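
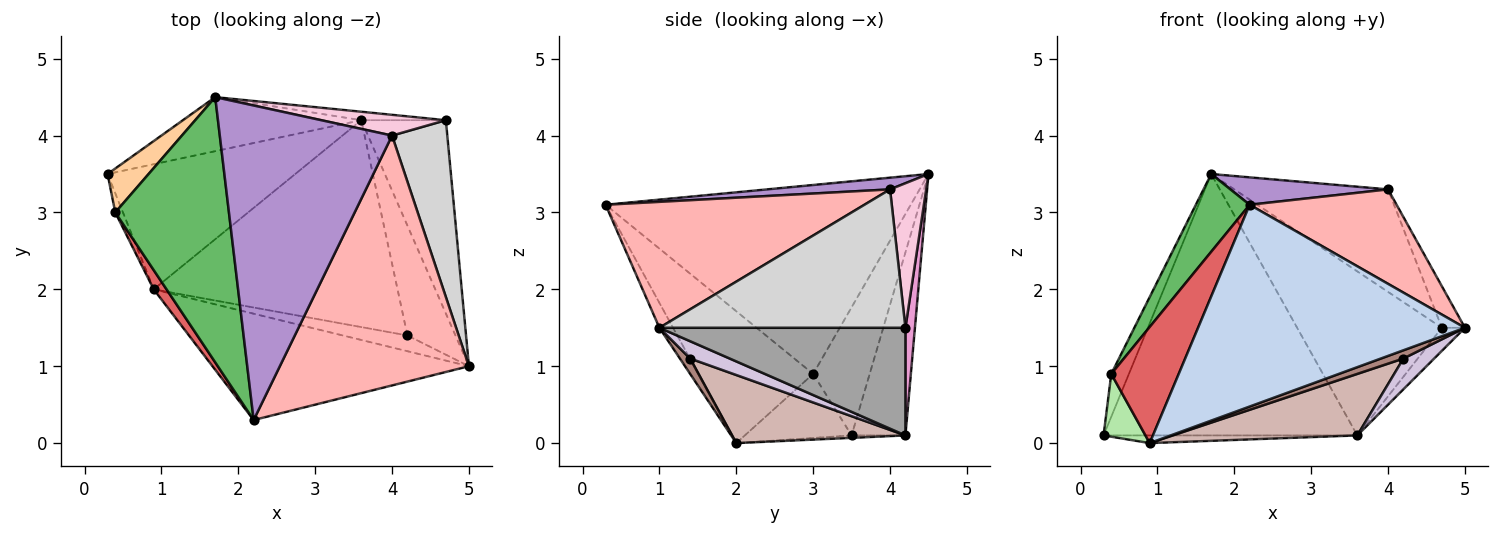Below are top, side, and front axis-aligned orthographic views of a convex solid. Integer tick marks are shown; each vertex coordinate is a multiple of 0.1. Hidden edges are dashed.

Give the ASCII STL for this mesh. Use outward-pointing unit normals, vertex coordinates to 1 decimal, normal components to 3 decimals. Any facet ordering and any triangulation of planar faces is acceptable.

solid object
 facet normal -0.203 0.959 -0.198
  outer loop
   vertex 3.6 4.2 0.1
   vertex 0.3 3.5 0.1
   vertex 1.7 4.5 3.5
  endloop
 endfacet
 facet normal -0.045 -0.884 -0.466
  outer loop
   vertex 0.9 2.0 0.0
   vertex 5.0 1.0 1.5
   vertex 2.2 0.3 3.1
  endloop
 endfacet
 facet normal -0.013 0.061 -0.998
  outer loop
   vertex 0.9 2.0 0.0
   vertex 0.3 3.5 0.1
   vertex 3.6 4.2 0.1
  endloop
 endfacet
 facet normal -0.913 0.285 0.292
  outer loop
   vertex 0.4 3.0 0.9
   vertex 1.7 4.5 3.5
   vertex 0.3 3.5 0.1
  endloop
 endfacet
 facet normal -0.847 -0.149 0.510
  outer loop
   vertex 0.4 3.0 0.9
   vertex 2.2 0.3 3.1
   vertex 1.7 4.5 3.5
  endloop
 endfacet
 facet normal -0.925 -0.363 -0.111
  outer loop
   vertex 0.4 3.0 0.9
   vertex 0.3 3.5 0.1
   vertex 0.9 2.0 0.0
  endloop
 endfacet
 facet normal -0.859 -0.505 0.084
  outer loop
   vertex 0.4 3.0 0.9
   vertex 0.9 2.0 0.0
   vertex 2.2 0.3 3.1
  endloop
 endfacet
 facet normal 0.529 -0.300 0.794
  outer loop
   vertex 4.0 4.0 3.3
   vertex 2.2 0.3 3.1
   vertex 5.0 1.0 1.5
  endloop
 endfacet
 facet normal 0.068 -0.087 0.994
  outer loop
   vertex 4.0 4.0 3.3
   vertex 1.7 4.5 3.5
   vertex 2.2 0.3 3.1
  endloop
 endfacet
 facet normal 0.328 -0.255 -0.910
  outer loop
   vertex 4.2 1.4 1.1
   vertex 3.6 4.2 0.1
   vertex 5.0 1.0 1.5
  endloop
 endfacet
 facet normal 0.206 -0.454 -0.867
  outer loop
   vertex 4.2 1.4 1.1
   vertex 5.0 1.0 1.5
   vertex 0.9 2.0 0.0
  endloop
 endfacet
 facet normal 0.259 -0.275 -0.926
  outer loop
   vertex 4.2 1.4 1.1
   vertex 0.9 2.0 0.0
   vertex 3.6 4.2 0.1
  endloop
 endfacet
 facet normal 0.065 0.997 -0.051
  outer loop
   vertex 4.7 4.2 1.5
   vertex 3.6 4.2 0.1
   vertex 1.7 4.5 3.5
  endloop
 endfacet
 facet normal 0.224 0.955 0.193
  outer loop
   vertex 4.7 4.2 1.5
   vertex 1.7 4.5 3.5
   vertex 4.0 4.0 3.3
  endloop
 endfacet
 facet normal 0.784 0.074 -0.616
  outer loop
   vertex 4.7 4.2 1.5
   vertex 5.0 1.0 1.5
   vertex 3.6 4.2 0.1
  endloop
 endfacet
 facet normal 0.925 0.087 0.369
  outer loop
   vertex 4.7 4.2 1.5
   vertex 4.0 4.0 3.3
   vertex 5.0 1.0 1.5
  endloop
 endfacet
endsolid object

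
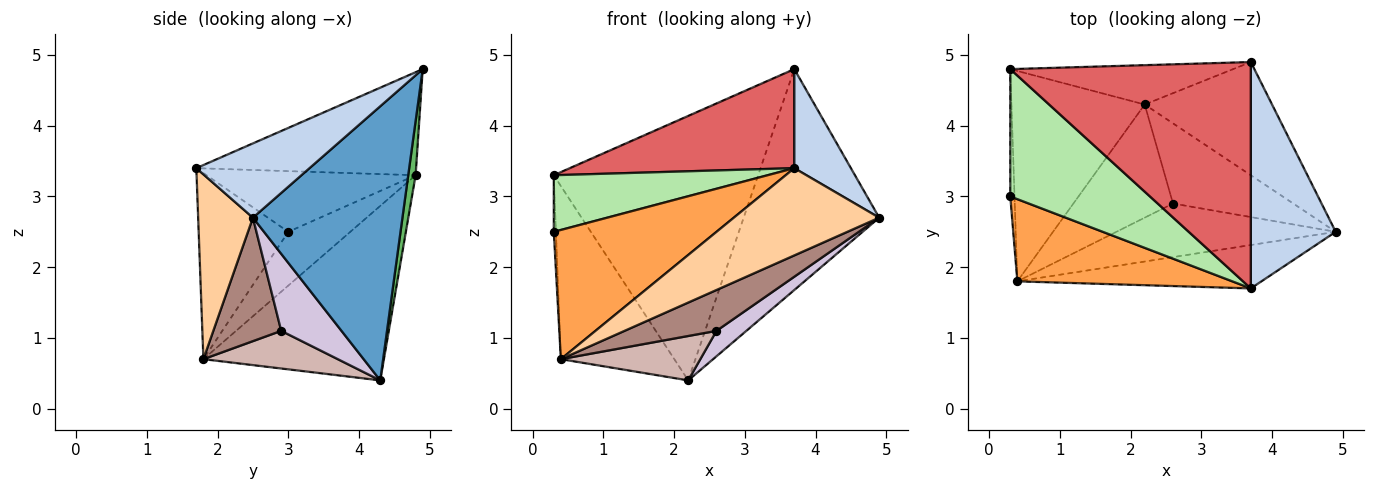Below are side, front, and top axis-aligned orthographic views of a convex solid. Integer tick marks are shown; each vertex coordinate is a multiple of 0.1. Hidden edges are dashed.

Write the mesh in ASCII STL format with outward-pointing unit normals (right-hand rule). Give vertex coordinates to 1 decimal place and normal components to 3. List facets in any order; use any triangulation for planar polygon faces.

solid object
 facet normal 0.701 0.635 -0.325
  outer loop
   vertex 2.2 4.3 0.4
   vertex 3.7 4.9 4.8
   vertex 4.9 2.5 2.7
  endloop
 endfacet
 facet normal 0.625 -0.313 0.715
  outer loop
   vertex 3.7 1.7 3.4
   vertex 4.9 2.5 2.7
   vertex 3.7 4.9 4.8
  endloop
 endfacet
 facet normal -0.421 -0.765 0.487
  outer loop
   vertex 3.7 1.7 3.4
   vertex 0.3 3.0 2.5
   vertex 0.4 1.8 0.7
  endloop
 endfacet
 facet normal 0.320 -0.848 -0.422
  outer loop
   vertex 3.7 1.7 3.4
   vertex 0.4 1.8 0.7
   vertex 4.9 2.5 2.7
  endloop
 endfacet
 facet normal 0.036 0.988 -0.147
  outer loop
   vertex 0.3 4.8 3.3
   vertex 3.7 4.9 4.8
   vertex 2.2 4.3 0.4
  endloop
 endfacet
 facet normal -0.369 -0.377 0.849
  outer loop
   vertex 0.3 4.8 3.3
   vertex 0.3 3.0 2.5
   vertex 3.7 1.7 3.4
  endloop
 endfacet
 facet normal -0.365 -0.373 0.853
  outer loop
   vertex 0.3 4.8 3.3
   vertex 3.7 1.7 3.4
   vertex 3.7 4.9 4.8
  endloop
 endfacet
 facet normal -0.996 0.035 -0.079
  outer loop
   vertex 0.3 4.8 3.3
   vertex 0.4 1.8 0.7
   vertex 0.3 3.0 2.5
  endloop
 endfacet
 facet normal -0.711 0.447 -0.543
  outer loop
   vertex 0.3 4.8 3.3
   vertex 2.2 4.3 0.4
   vertex 0.4 1.8 0.7
  endloop
 endfacet
 facet normal 0.521 -0.258 -0.814
  outer loop
   vertex 2.6 2.9 1.1
   vertex 2.2 4.3 0.4
   vertex 4.9 2.5 2.7
  endloop
 endfacet
 facet normal 0.409 -0.553 -0.726
  outer loop
   vertex 2.6 2.9 1.1
   vertex 4.9 2.5 2.7
   vertex 0.4 1.8 0.7
  endloop
 endfacet
 facet normal 0.332 -0.344 -0.878
  outer loop
   vertex 2.6 2.9 1.1
   vertex 0.4 1.8 0.7
   vertex 2.2 4.3 0.4
  endloop
 endfacet
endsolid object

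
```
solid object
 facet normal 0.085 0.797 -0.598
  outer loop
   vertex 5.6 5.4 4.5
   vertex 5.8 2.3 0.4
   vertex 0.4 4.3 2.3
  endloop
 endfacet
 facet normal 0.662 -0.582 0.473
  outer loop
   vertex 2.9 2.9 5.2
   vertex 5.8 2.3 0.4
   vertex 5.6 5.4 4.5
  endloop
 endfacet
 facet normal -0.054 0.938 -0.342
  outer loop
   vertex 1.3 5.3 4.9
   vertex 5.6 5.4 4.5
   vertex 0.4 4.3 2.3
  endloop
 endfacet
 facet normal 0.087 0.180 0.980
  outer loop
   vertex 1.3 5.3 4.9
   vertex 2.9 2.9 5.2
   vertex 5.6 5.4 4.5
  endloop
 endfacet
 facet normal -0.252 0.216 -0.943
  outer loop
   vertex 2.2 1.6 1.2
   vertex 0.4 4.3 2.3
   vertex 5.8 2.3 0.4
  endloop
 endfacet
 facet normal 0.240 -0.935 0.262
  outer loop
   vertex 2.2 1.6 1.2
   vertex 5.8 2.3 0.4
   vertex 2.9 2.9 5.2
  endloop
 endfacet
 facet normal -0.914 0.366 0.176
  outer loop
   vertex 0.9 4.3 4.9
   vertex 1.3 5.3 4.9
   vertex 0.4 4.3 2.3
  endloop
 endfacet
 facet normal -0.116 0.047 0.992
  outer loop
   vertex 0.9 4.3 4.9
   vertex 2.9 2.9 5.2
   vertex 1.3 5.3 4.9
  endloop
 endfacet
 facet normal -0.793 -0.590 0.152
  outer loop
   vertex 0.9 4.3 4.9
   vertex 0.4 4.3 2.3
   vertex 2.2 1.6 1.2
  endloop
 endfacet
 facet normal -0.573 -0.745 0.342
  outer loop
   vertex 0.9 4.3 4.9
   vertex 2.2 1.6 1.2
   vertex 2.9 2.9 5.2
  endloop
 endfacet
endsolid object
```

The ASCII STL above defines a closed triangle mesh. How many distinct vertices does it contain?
7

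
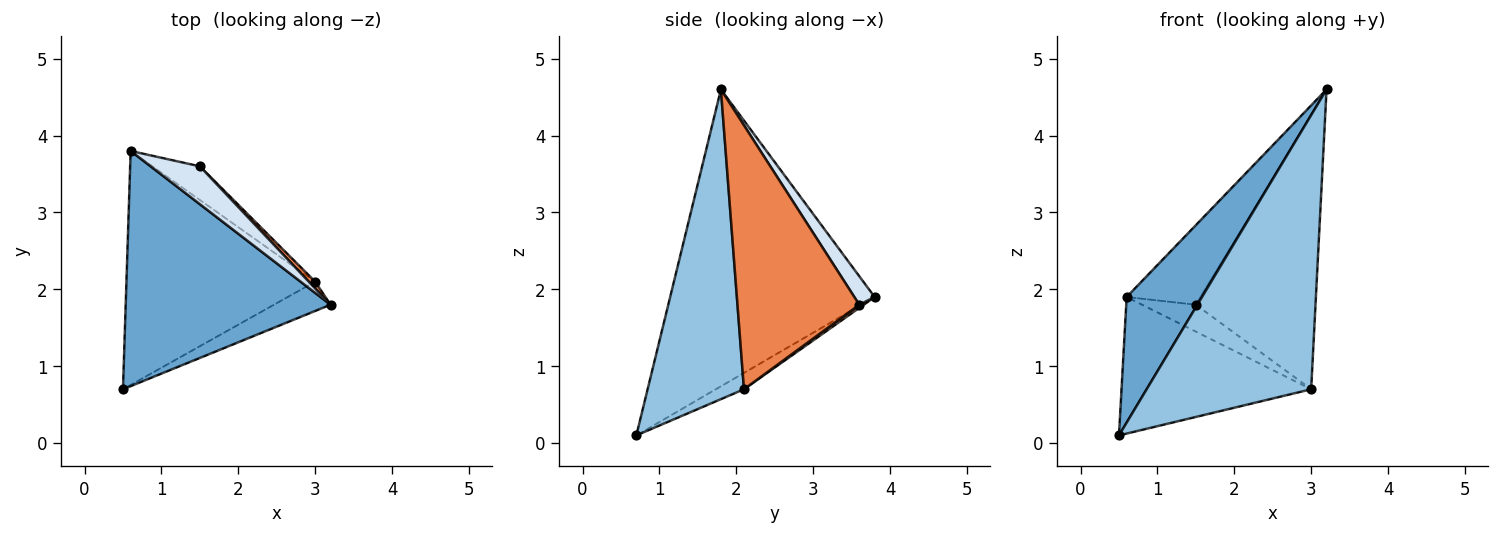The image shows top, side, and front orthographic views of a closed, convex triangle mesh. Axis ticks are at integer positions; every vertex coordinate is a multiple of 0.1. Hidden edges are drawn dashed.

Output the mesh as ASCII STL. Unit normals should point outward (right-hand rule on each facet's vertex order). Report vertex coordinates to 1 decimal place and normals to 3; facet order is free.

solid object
 facet normal -0.788 -0.290 0.544
  outer loop
   vertex 0.6 3.8 1.9
   vertex 0.5 0.7 0.1
   vertex 3.2 1.8 4.6
  endloop
 endfacet
 facet normal 0.503 -0.859 -0.092
  outer loop
   vertex 3.0 2.1 0.7
   vertex 3.2 1.8 4.6
   vertex 0.5 0.7 0.1
  endloop
 endfacet
 facet normal -0.075 0.503 -0.861
  outer loop
   vertex 3.0 2.1 0.7
   vertex 0.5 0.7 0.1
   vertex 0.6 3.8 1.9
  endloop
 endfacet
 facet normal 0.241 0.876 0.417
  outer loop
   vertex 1.5 3.6 1.8
   vertex 0.6 3.8 1.9
   vertex 3.2 1.8 4.6
  endloop
 endfacet
 facet normal 0.713 0.701 0.017
  outer loop
   vertex 1.5 3.6 1.8
   vertex 3.2 1.8 4.6
   vertex 3.0 2.1 0.7
  endloop
 endfacet
 facet normal 0.052 0.624 -0.780
  outer loop
   vertex 1.5 3.6 1.8
   vertex 3.0 2.1 0.7
   vertex 0.6 3.8 1.9
  endloop
 endfacet
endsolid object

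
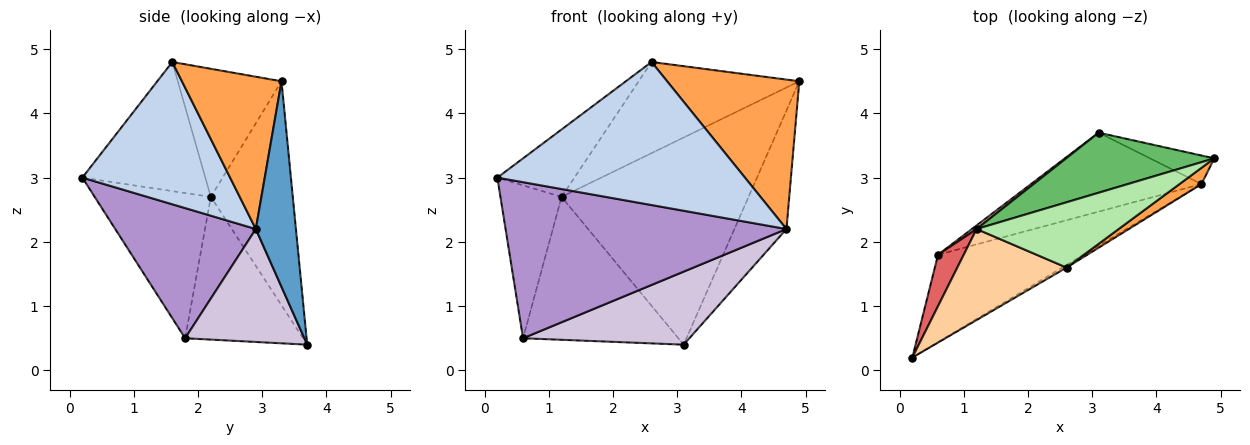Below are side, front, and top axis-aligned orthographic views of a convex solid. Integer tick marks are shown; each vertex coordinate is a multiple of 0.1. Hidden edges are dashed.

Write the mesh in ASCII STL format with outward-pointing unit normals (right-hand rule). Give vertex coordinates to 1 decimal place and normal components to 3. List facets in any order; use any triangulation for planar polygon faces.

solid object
 facet normal 0.600 0.778 -0.187
  outer loop
   vertex 4.7 2.9 2.2
   vertex 3.1 3.7 0.4
   vertex 4.9 3.3 4.5
  endloop
 endfacet
 facet normal 0.512 -0.859 -0.015
  outer loop
   vertex 4.7 2.9 2.2
   vertex 2.6 1.6 4.8
   vertex 0.2 0.2 3.0
  endloop
 endfacet
 facet normal 0.599 -0.796 0.086
  outer loop
   vertex 4.7 2.9 2.2
   vertex 4.9 3.3 4.5
   vertex 2.6 1.6 4.8
  endloop
 endfacet
 facet normal -0.689 0.432 0.582
  outer loop
   vertex 1.2 2.2 2.7
   vertex 0.2 0.2 3.0
   vertex 2.6 1.6 4.8
  endloop
 endfacet
 facet normal -0.388 0.885 0.257
  outer loop
   vertex 1.2 2.2 2.7
   vertex 4.9 3.3 4.5
   vertex 3.1 3.7 0.4
  endloop
 endfacet
 facet normal -0.465 0.720 0.516
  outer loop
   vertex 1.2 2.2 2.7
   vertex 2.6 1.6 4.8
   vertex 4.9 3.3 4.5
  endloop
 endfacet
 facet normal -0.874 0.460 0.155
  outer loop
   vertex 0.6 1.8 0.5
   vertex 0.2 0.2 3.0
   vertex 1.2 2.2 2.7
  endloop
 endfacet
 facet normal -0.604 0.796 0.020
  outer loop
   vertex 0.6 1.8 0.5
   vertex 1.2 2.2 2.7
   vertex 3.1 3.7 0.4
  endloop
 endfacet
 facet normal 0.400 -0.800 -0.448
  outer loop
   vertex 0.6 1.8 0.5
   vertex 4.7 2.9 2.2
   vertex 0.2 0.2 3.0
  endloop
 endfacet
 facet normal 0.438 -0.610 -0.660
  outer loop
   vertex 0.6 1.8 0.5
   vertex 3.1 3.7 0.4
   vertex 4.7 2.9 2.2
  endloop
 endfacet
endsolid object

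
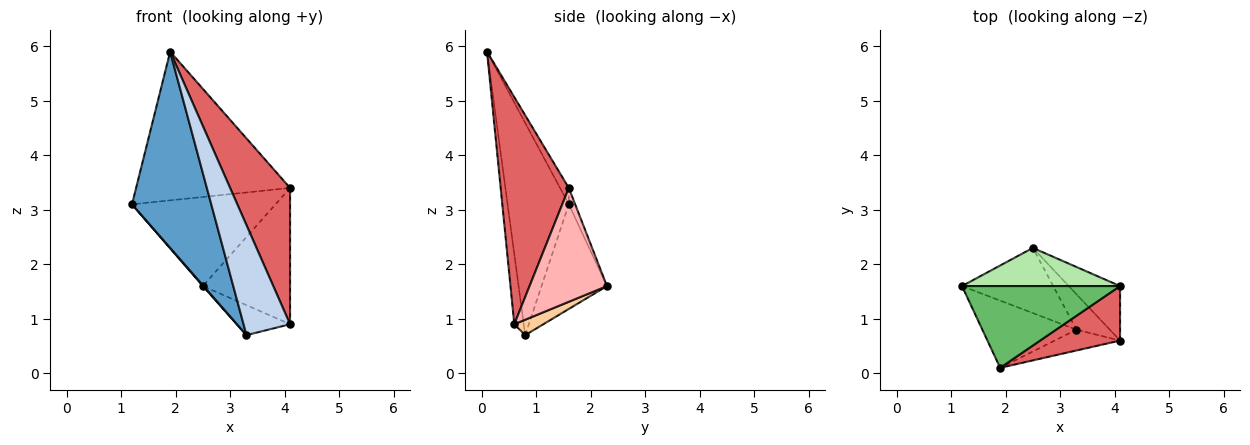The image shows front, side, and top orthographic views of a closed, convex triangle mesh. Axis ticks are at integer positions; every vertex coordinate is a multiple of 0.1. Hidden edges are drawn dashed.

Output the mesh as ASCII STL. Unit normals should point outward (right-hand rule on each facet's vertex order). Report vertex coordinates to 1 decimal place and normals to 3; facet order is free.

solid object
 facet normal -0.590 -0.764 -0.262
  outer loop
   vertex 3.3 0.8 0.7
   vertex 1.9 0.1 5.9
   vertex 1.2 1.6 3.1
  endloop
 endfacet
 facet normal -0.195 -0.964 -0.182
  outer loop
   vertex 3.3 0.8 0.7
   vertex 4.1 0.6 0.9
   vertex 1.9 0.1 5.9
  endloop
 endfacet
 facet normal -0.754 -0.008 -0.657
  outer loop
   vertex 3.3 0.8 0.7
   vertex 1.2 1.6 3.1
   vertex 2.5 2.3 1.6
  endloop
 endfacet
 facet normal 0.332 0.609 -0.720
  outer loop
   vertex 3.3 0.8 0.7
   vertex 2.5 2.3 1.6
   vertex 4.1 0.6 0.9
  endloop
 endfacet
 facet normal -0.050 0.875 0.481
  outer loop
   vertex 4.1 1.6 3.4
   vertex 1.2 1.6 3.1
   vertex 1.9 0.1 5.9
  endloop
 endfacet
 facet normal -0.041 0.918 0.393
  outer loop
   vertex 4.1 1.6 3.4
   vertex 2.5 2.3 1.6
   vertex 1.2 1.6 3.1
  endloop
 endfacet
 facet normal 0.726 -0.639 0.255
  outer loop
   vertex 4.1 1.6 3.4
   vertex 1.9 0.1 5.9
   vertex 4.1 0.6 0.9
  endloop
 endfacet
 facet normal 0.636 0.717 -0.287
  outer loop
   vertex 4.1 1.6 3.4
   vertex 4.1 0.6 0.9
   vertex 2.5 2.3 1.6
  endloop
 endfacet
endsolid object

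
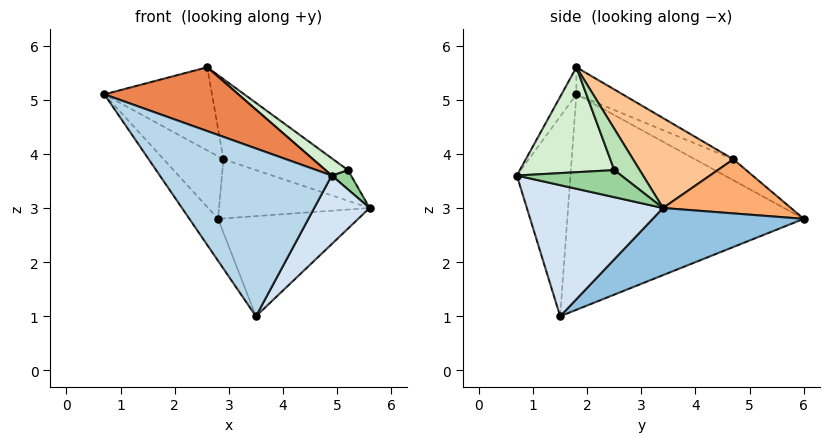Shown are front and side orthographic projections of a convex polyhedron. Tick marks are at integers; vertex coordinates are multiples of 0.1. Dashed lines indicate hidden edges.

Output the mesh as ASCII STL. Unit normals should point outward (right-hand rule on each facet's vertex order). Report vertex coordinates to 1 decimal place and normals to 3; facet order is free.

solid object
 facet normal -0.818 0.099 -0.566
  outer loop
   vertex 3.5 1.5 1.0
   vertex 0.7 1.8 5.1
   vertex 2.8 6.0 2.8
  endloop
 endfacet
 facet normal 0.423 0.392 -0.817
  outer loop
   vertex 3.5 1.5 1.0
   vertex 2.8 6.0 2.8
   vertex 5.6 3.4 3.0
  endloop
 endfacet
 facet normal -0.295 -0.946 -0.132
  outer loop
   vertex 4.9 0.7 3.6
   vertex 0.7 1.8 5.1
   vertex 3.5 1.5 1.0
  endloop
 endfacet
 facet normal 0.789 -0.321 -0.524
  outer loop
   vertex 4.9 0.7 3.6
   vertex 3.5 1.5 1.0
   vertex 5.6 3.4 3.0
  endloop
 endfacet
 facet normal -0.102 -0.916 0.387
  outer loop
   vertex 2.6 1.8 5.6
   vertex 0.7 1.8 5.1
   vertex 4.9 0.7 3.6
  endloop
 endfacet
 facet normal 0.495 0.583 0.644
  outer loop
   vertex 2.9 4.7 3.9
   vertex 5.6 3.4 3.0
   vertex 2.8 6.0 2.8
  endloop
 endfacet
 facet normal 0.461 0.413 0.786
  outer loop
   vertex 2.9 4.7 3.9
   vertex 2.6 1.8 5.6
   vertex 5.6 3.4 3.0
  endloop
 endfacet
 facet normal -0.374 0.582 0.722
  outer loop
   vertex 2.9 4.7 3.9
   vertex 2.8 6.0 2.8
   vertex 0.7 1.8 5.1
  endloop
 endfacet
 facet normal -0.219 0.510 0.832
  outer loop
   vertex 2.9 4.7 3.9
   vertex 0.7 1.8 5.1
   vertex 2.6 1.8 5.6
  endloop
 endfacet
 facet normal 0.934 -0.173 0.311
  outer loop
   vertex 5.2 2.5 3.7
   vertex 4.9 0.7 3.6
   vertex 5.6 3.4 3.0
  endloop
 endfacet
 facet normal 0.466 0.405 0.787
  outer loop
   vertex 5.2 2.5 3.7
   vertex 5.6 3.4 3.0
   vertex 2.6 1.8 5.6
  endloop
 endfacet
 facet normal 0.609 -0.145 0.780
  outer loop
   vertex 5.2 2.5 3.7
   vertex 2.6 1.8 5.6
   vertex 4.9 0.7 3.6
  endloop
 endfacet
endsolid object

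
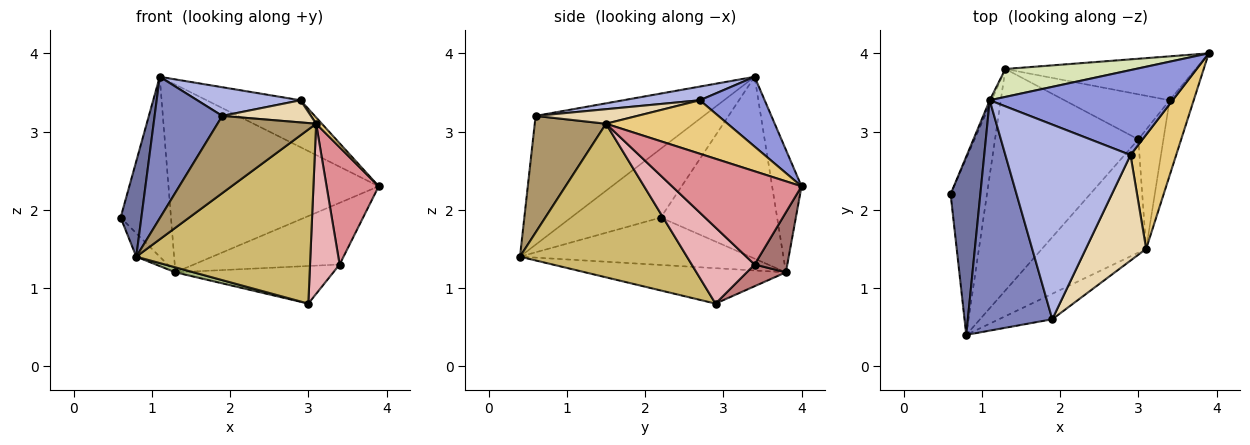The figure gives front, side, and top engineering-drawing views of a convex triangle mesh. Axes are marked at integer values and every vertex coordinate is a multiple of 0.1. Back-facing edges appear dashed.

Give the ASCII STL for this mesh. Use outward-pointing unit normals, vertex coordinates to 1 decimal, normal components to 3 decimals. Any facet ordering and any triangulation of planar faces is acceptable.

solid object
 facet normal -0.898 -0.208 0.388
  outer loop
   vertex 1.1 3.4 3.7
   vertex 0.6 2.2 1.9
   vertex 0.8 0.4 1.4
  endloop
 endfacet
 facet normal -0.792 -0.319 0.520
  outer loop
   vertex 1.9 0.6 3.2
   vertex 1.1 3.4 3.7
   vertex 0.8 0.4 1.4
  endloop
 endfacet
 facet normal 0.317 0.459 0.830
  outer loop
   vertex 2.9 2.7 3.4
   vertex 3.9 4.0 2.3
   vertex 1.1 3.4 3.7
  endloop
 endfacet
 facet normal 0.108 -0.145 0.984
  outer loop
   vertex 2.9 2.7 3.4
   vertex 1.1 3.4 3.7
   vertex 1.9 0.6 3.2
  endloop
 endfacet
 facet normal -0.791 0.081 -0.607
  outer loop
   vertex 1.3 3.8 1.2
   vertex 0.8 0.4 1.4
   vertex 0.6 2.2 1.9
  endloop
 endfacet
 facet normal -0.240 -0.022 -0.971
  outer loop
   vertex 1.3 3.8 1.2
   vertex 3.0 2.9 0.8
   vertex 0.8 0.4 1.4
  endloop
 endfacet
 facet normal -0.918 0.397 -0.010
  outer loop
   vertex 1.3 3.8 1.2
   vertex 0.6 2.2 1.9
   vertex 1.1 3.4 3.7
  endloop
 endfacet
 facet normal -0.137 0.980 0.146
  outer loop
   vertex 1.3 3.8 1.2
   vertex 1.1 3.4 3.7
   vertex 3.9 4.0 2.3
  endloop
 endfacet
 facet normal 0.566 -0.783 -0.259
  outer loop
   vertex 3.1 1.5 3.1
   vertex 1.9 0.6 3.2
   vertex 0.8 0.4 1.4
  endloop
 endfacet
 facet normal 0.627 -0.653 -0.425
  outer loop
   vertex 3.1 1.5 3.1
   vertex 0.8 0.4 1.4
   vertex 3.0 2.9 0.8
  endloop
 endfacet
 facet normal 0.760 -0.036 0.649
  outer loop
   vertex 3.1 1.5 3.1
   vertex 3.9 4.0 2.3
   vertex 2.9 2.7 3.4
  endloop
 endfacet
 facet normal 0.229 -0.200 0.953
  outer loop
   vertex 3.1 1.5 3.1
   vertex 2.9 2.7 3.4
   vertex 1.9 0.6 3.2
  endloop
 endfacet
 facet normal 0.180 0.801 -0.571
  outer loop
   vertex 3.4 3.4 1.3
   vertex 1.3 3.8 1.2
   vertex 3.9 4.0 2.3
  endloop
 endfacet
 facet normal 0.157 0.633 -0.758
  outer loop
   vertex 3.4 3.4 1.3
   vertex 3.0 2.9 0.8
   vertex 1.3 3.8 1.2
  endloop
 endfacet
 facet normal 0.902 -0.363 -0.233
  outer loop
   vertex 3.4 3.4 1.3
   vertex 3.9 4.0 2.3
   vertex 3.1 1.5 3.1
  endloop
 endfacet
 facet normal 0.867 -0.408 -0.286
  outer loop
   vertex 3.4 3.4 1.3
   vertex 3.1 1.5 3.1
   vertex 3.0 2.9 0.8
  endloop
 endfacet
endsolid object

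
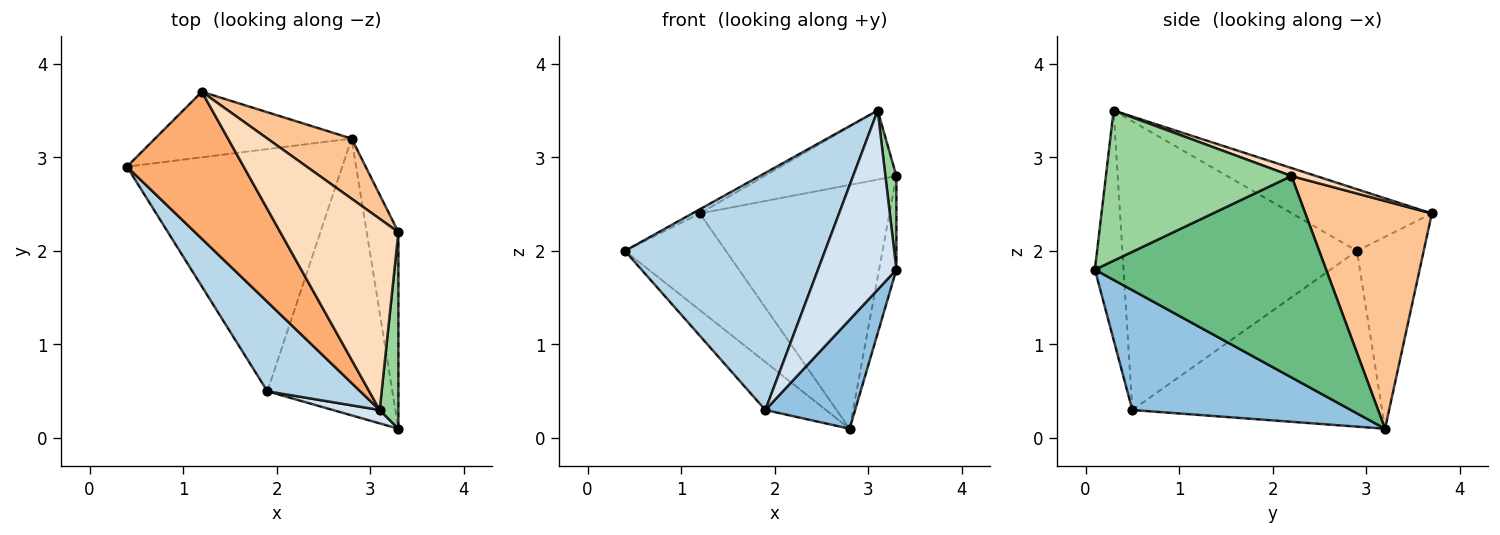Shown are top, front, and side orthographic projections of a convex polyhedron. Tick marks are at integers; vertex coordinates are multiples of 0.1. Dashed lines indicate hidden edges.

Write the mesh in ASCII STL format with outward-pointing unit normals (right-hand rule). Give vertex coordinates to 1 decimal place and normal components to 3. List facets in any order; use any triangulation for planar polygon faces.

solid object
 facet normal -0.625 0.152 -0.766
  outer loop
   vertex 1.9 0.5 0.3
   vertex 0.4 2.9 2.0
   vertex 2.8 3.2 0.1
  endloop
 endfacet
 facet normal 0.666 -0.273 -0.694
  outer loop
   vertex 1.9 0.5 0.3
   vertex 2.8 3.2 0.1
   vertex 3.3 0.1 1.8
  endloop
 endfacet
 facet normal -0.739 -0.630 0.238
  outer loop
   vertex 1.9 0.5 0.3
   vertex 3.1 0.3 3.5
   vertex 0.4 2.9 2.0
  endloop
 endfacet
 facet normal -0.343 -0.937 0.070
  outer loop
   vertex 1.9 0.5 0.3
   vertex 3.3 0.1 1.8
   vertex 3.1 0.3 3.5
  endloop
 endfacet
 facet normal -0.480 0.726 -0.492
  outer loop
   vertex 1.2 3.7 2.4
   vertex 2.8 3.2 0.1
   vertex 0.4 2.9 2.0
  endloop
 endfacet
 facet normal -0.467 0.025 0.884
  outer loop
   vertex 1.2 3.7 2.4
   vertex 0.4 2.9 2.0
   vertex 3.1 0.3 3.5
  endloop
 endfacet
 facet normal 0.544 0.815 0.201
  outer loop
   vertex 3.3 2.2 2.8
   vertex 2.8 3.2 0.1
   vertex 1.2 3.7 2.4
  endloop
 endfacet
 facet normal 0.063 0.339 0.939
  outer loop
   vertex 3.3 2.2 2.8
   vertex 1.2 3.7 2.4
   vertex 3.1 0.3 3.5
  endloop
 endfacet
 facet normal 0.985 0.074 -0.155
  outer loop
   vertex 3.3 2.2 2.8
   vertex 3.3 0.1 1.8
   vertex 2.8 3.2 0.1
  endloop
 endfacet
 facet normal 0.991 -0.059 0.123
  outer loop
   vertex 3.3 2.2 2.8
   vertex 3.1 0.3 3.5
   vertex 3.3 0.1 1.8
  endloop
 endfacet
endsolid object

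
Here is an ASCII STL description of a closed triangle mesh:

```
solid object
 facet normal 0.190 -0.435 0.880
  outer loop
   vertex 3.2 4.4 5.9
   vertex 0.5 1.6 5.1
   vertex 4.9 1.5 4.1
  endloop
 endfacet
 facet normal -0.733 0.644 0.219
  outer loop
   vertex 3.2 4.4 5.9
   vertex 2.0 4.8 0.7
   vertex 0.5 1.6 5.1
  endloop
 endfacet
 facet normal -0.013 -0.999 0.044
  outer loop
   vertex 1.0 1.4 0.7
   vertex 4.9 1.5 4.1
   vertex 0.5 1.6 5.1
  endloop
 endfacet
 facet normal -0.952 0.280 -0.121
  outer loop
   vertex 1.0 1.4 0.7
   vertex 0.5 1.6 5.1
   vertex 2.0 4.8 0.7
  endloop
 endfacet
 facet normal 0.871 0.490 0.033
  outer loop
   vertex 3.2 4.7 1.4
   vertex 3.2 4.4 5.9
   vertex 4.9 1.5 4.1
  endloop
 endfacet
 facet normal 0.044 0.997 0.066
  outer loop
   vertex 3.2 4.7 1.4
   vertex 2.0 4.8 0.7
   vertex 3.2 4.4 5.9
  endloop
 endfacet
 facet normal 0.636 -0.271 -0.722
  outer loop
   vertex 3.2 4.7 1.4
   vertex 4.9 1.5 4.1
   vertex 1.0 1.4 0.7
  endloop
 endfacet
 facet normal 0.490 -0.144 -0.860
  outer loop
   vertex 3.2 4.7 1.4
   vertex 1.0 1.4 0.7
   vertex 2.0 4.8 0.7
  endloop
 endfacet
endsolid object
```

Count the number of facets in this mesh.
8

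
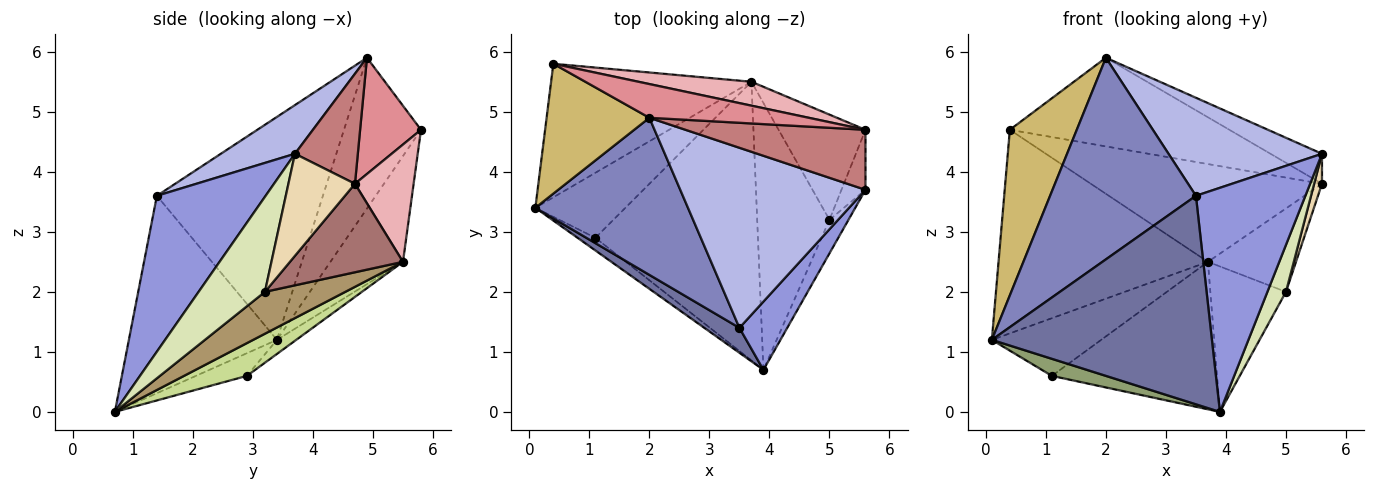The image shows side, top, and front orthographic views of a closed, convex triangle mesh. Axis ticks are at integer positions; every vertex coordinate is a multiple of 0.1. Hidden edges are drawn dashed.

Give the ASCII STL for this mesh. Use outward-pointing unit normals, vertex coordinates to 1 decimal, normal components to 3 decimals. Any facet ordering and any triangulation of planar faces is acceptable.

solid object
 facet normal -0.555 -0.826 0.099
  outer loop
   vertex 3.5 1.4 3.6
   vertex 0.1 3.4 1.2
   vertex 3.9 0.7 0.0
  endloop
 endfacet
 facet normal -0.668 -0.587 0.457
  outer loop
   vertex 3.5 1.4 3.6
   vertex 2.0 4.9 5.9
   vertex 0.1 3.4 1.2
  endloop
 endfacet
 facet normal 0.689 -0.693 0.211
  outer loop
   vertex 3.5 1.4 3.6
   vertex 3.9 0.7 0.0
   vertex 5.6 3.7 4.3
  endloop
 endfacet
 facet normal 0.225 -0.466 0.856
  outer loop
   vertex 3.5 1.4 3.6
   vertex 5.6 3.7 4.3
   vertex 2.0 4.9 5.9
  endloop
 endfacet
 facet normal -0.605 -0.640 -0.474
  outer loop
   vertex 1.1 2.9 0.6
   vertex 3.9 0.7 0.0
   vertex 0.1 3.4 1.2
  endloop
 endfacet
 facet normal -0.116 0.659 -0.743
  outer loop
   vertex 1.1 2.9 0.6
   vertex 0.1 3.4 1.2
   vertex 3.7 5.5 2.5
  endloop
 endfacet
 facet normal 0.175 0.461 -0.870
  outer loop
   vertex 1.1 2.9 0.6
   vertex 3.7 5.5 2.5
   vertex 3.9 0.7 0.0
  endloop
 endfacet
 facet normal 0.946 -0.265 -0.189
  outer loop
   vertex 5.0 3.2 2.0
   vertex 5.6 3.7 4.3
   vertex 3.9 0.7 0.0
  endloop
 endfacet
 facet normal 0.454 0.426 -0.783
  outer loop
   vertex 5.0 3.2 2.0
   vertex 3.9 0.7 0.0
   vertex 3.7 5.5 2.5
  endloop
 endfacet
 facet normal -0.671 -0.583 0.457
  outer loop
   vertex 0.4 5.8 4.7
   vertex 0.1 3.4 1.2
   vertex 2.0 4.9 5.9
  endloop
 endfacet
 facet normal -0.278 0.803 -0.527
  outer loop
   vertex 0.4 5.8 4.7
   vertex 3.7 5.5 2.5
   vertex 0.1 3.4 1.2
  endloop
 endfacet
 facet normal 0.967 -0.114 -0.228
  outer loop
   vertex 5.6 4.7 3.8
   vertex 5.6 3.7 4.3
   vertex 5.0 3.2 2.0
  endloop
 endfacet
 facet normal 0.624 0.486 -0.613
  outer loop
   vertex 5.6 4.7 3.8
   vertex 5.0 3.2 2.0
   vertex 3.7 5.5 2.5
  endloop
 endfacet
 facet normal 0.480 0.392 0.785
  outer loop
   vertex 5.6 4.7 3.8
   vertex 2.0 4.9 5.9
   vertex 5.6 3.7 4.3
  endloop
 endfacet
 facet normal 0.251 0.905 0.344
  outer loop
   vertex 5.6 4.7 3.8
   vertex 0.4 5.8 4.7
   vertex 2.0 4.9 5.9
  endloop
 endfacet
 facet normal 0.239 0.943 0.231
  outer loop
   vertex 5.6 4.7 3.8
   vertex 3.7 5.5 2.5
   vertex 0.4 5.8 4.7
  endloop
 endfacet
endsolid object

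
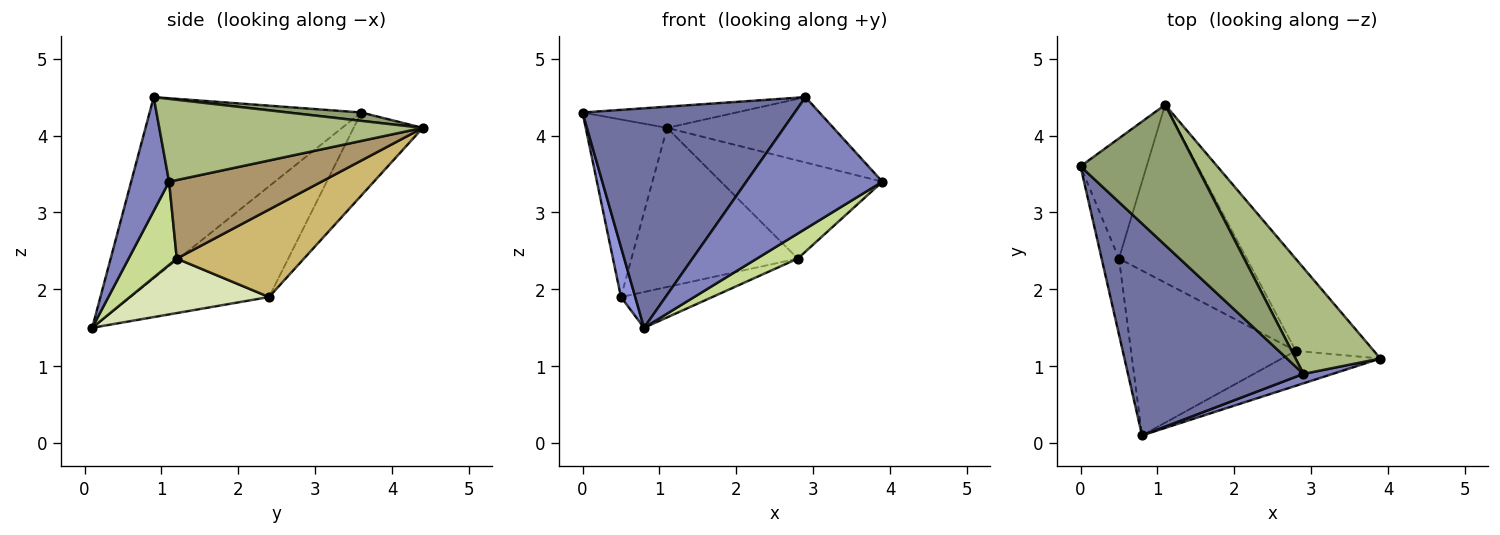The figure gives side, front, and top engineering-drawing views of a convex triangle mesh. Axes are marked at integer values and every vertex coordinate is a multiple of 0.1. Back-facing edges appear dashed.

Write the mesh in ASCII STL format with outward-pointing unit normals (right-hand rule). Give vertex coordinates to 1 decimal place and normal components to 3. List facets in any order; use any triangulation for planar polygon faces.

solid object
 facet normal -0.583 -0.585 0.564
  outer loop
   vertex 2.9 0.9 4.5
   vertex 0.0 3.6 4.3
   vertex 0.8 0.1 1.5
  endloop
 endfacet
 facet normal 0.268 -0.961 0.069
  outer loop
   vertex 2.9 0.9 4.5
   vertex 0.8 0.1 1.5
   vertex 3.9 1.1 3.4
  endloop
 endfacet
 facet normal -0.983 -0.101 -0.154
  outer loop
   vertex 0.5 2.4 1.9
   vertex 0.8 0.1 1.5
   vertex 0.0 3.6 4.3
  endloop
 endfacet
 facet normal -0.576 0.677 -0.458
  outer loop
   vertex 1.1 4.4 4.1
   vertex 0.5 2.4 1.9
   vertex 0.0 3.6 4.3
  endloop
 endfacet
 facet normal 0.071 0.149 0.986
  outer loop
   vertex 1.1 4.4 4.1
   vertex 0.0 3.6 4.3
   vertex 2.9 0.9 4.5
  endloop
 endfacet
 facet normal 0.639 0.404 0.655
  outer loop
   vertex 1.1 4.4 4.1
   vertex 2.9 0.9 4.5
   vertex 3.9 1.1 3.4
  endloop
 endfacet
 facet normal 0.566 -0.480 -0.670
  outer loop
   vertex 2.8 1.2 2.4
   vertex 3.9 1.1 3.4
   vertex 0.8 0.1 1.5
  endloop
 endfacet
 facet normal 0.307 0.202 -0.930
  outer loop
   vertex 2.8 1.2 2.4
   vertex 0.8 0.1 1.5
   vertex 0.5 2.4 1.9
  endloop
 endfacet
 facet normal 0.567 0.601 -0.564
  outer loop
   vertex 2.8 1.2 2.4
   vertex 1.1 4.4 4.1
   vertex 3.9 1.1 3.4
  endloop
 endfacet
 facet normal 0.454 0.594 -0.664
  outer loop
   vertex 2.8 1.2 2.4
   vertex 0.5 2.4 1.9
   vertex 1.1 4.4 4.1
  endloop
 endfacet
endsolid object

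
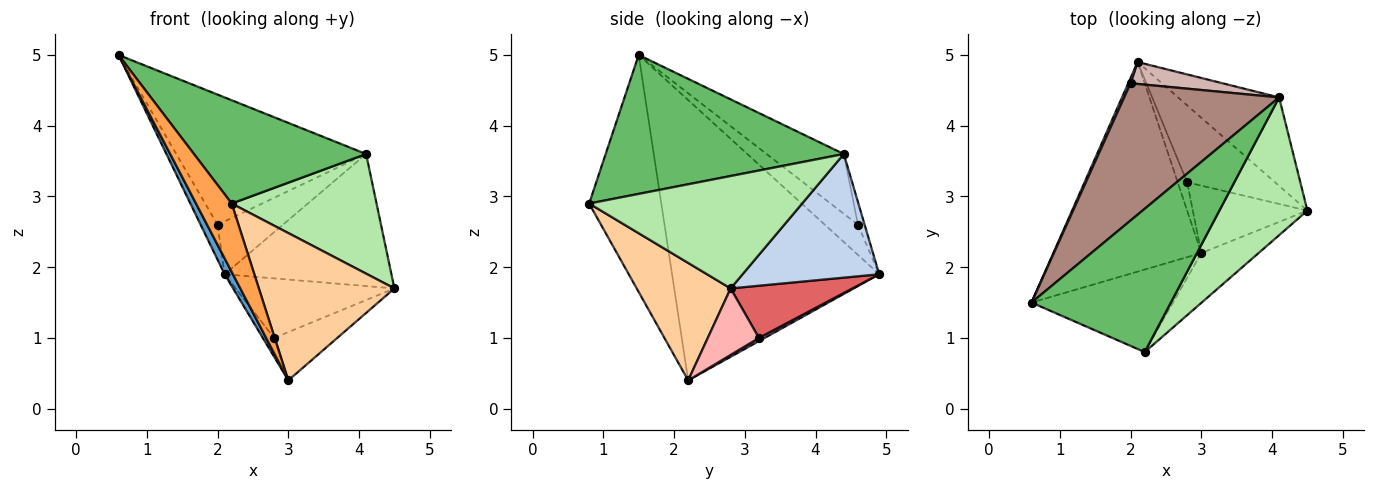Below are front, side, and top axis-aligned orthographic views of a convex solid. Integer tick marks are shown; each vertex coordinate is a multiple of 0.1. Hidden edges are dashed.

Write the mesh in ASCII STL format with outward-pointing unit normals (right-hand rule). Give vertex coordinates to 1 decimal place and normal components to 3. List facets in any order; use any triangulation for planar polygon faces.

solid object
 facet normal -0.884 -0.035 -0.467
  outer loop
   vertex 3.0 2.2 0.4
   vertex 0.6 1.5 5.0
   vertex 2.1 4.9 1.9
  endloop
 endfacet
 facet normal 0.563 0.687 -0.460
  outer loop
   vertex 4.1 4.4 3.6
   vertex 4.5 2.8 1.7
   vertex 2.1 4.9 1.9
  endloop
 endfacet
 facet normal -0.790 -0.391 -0.472
  outer loop
   vertex 2.2 0.8 2.9
   vertex 0.6 1.5 5.0
   vertex 3.0 2.2 0.4
  endloop
 endfacet
 facet normal 0.549 -0.792 -0.268
  outer loop
   vertex 2.2 0.8 2.9
   vertex 3.0 2.2 0.4
   vertex 4.5 2.8 1.7
  endloop
 endfacet
 facet normal 0.629 -0.455 0.631
  outer loop
   vertex 2.2 0.8 2.9
   vertex 4.1 4.4 3.6
   vertex 0.6 1.5 5.0
  endloop
 endfacet
 facet normal 0.694 -0.472 0.544
  outer loop
   vertex 2.2 0.8 2.9
   vertex 4.5 2.8 1.7
   vertex 4.1 4.4 3.6
  endloop
 endfacet
 facet normal 0.425 0.554 -0.716
  outer loop
   vertex 2.8 3.2 1.0
   vertex 2.1 4.9 1.9
   vertex 4.5 2.8 1.7
  endloop
 endfacet
 facet normal 0.427 0.527 -0.735
  outer loop
   vertex 2.8 3.2 1.0
   vertex 4.5 2.8 1.7
   vertex 3.0 2.2 0.4
  endloop
 endfacet
 facet normal 0.267 0.535 -0.802
  outer loop
   vertex 2.8 3.2 1.0
   vertex 3.0 2.2 0.4
   vertex 2.1 4.9 1.9
  endloop
 endfacet
 facet normal -0.889 0.454 0.067
  outer loop
   vertex 2.0 4.6 2.6
   vertex 2.1 4.9 1.9
   vertex 0.6 1.5 5.0
  endloop
 endfacet
 facet normal -0.270 0.663 0.699
  outer loop
   vertex 2.0 4.6 2.6
   vertex 0.6 1.5 5.0
   vertex 4.1 4.4 3.6
  endloop
 endfacet
 facet normal -0.094 0.920 0.381
  outer loop
   vertex 2.0 4.6 2.6
   vertex 4.1 4.4 3.6
   vertex 2.1 4.9 1.9
  endloop
 endfacet
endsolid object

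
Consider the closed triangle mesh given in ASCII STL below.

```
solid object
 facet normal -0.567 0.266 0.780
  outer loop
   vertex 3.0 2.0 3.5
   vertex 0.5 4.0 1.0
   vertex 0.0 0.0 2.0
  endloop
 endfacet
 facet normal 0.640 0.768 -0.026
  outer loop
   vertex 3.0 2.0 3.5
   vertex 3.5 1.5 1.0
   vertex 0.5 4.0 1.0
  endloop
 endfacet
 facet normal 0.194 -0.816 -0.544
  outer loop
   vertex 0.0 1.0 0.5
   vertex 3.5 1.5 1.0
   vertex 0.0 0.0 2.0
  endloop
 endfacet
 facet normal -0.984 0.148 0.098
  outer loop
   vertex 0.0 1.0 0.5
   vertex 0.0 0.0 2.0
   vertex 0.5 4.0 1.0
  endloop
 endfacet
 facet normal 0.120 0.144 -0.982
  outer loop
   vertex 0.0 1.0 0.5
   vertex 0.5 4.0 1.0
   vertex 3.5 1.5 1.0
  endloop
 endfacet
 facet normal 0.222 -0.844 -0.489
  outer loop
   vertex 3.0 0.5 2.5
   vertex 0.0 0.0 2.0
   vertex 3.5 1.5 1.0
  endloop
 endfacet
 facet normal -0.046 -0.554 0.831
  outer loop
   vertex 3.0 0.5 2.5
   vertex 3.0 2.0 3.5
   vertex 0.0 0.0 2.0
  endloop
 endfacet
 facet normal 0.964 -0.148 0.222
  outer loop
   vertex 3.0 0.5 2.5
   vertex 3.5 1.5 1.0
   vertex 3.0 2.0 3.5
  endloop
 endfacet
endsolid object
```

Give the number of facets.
8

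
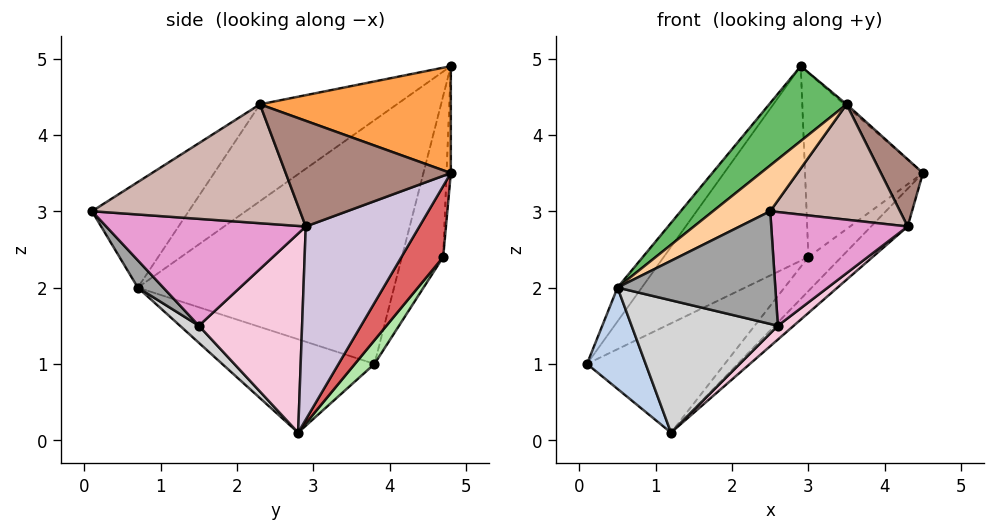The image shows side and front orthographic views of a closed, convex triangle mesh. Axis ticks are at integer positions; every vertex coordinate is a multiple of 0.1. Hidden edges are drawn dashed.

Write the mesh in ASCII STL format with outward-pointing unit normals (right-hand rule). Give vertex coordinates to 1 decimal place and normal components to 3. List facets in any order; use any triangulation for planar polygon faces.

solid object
 facet normal -0.819 0.078 0.568
  outer loop
   vertex 0.5 0.7 2.0
   vertex 2.9 4.8 4.9
   vertex 0.1 3.8 1.0
  endloop
 endfacet
 facet normal -0.750 -0.289 -0.595
  outer loop
   vertex 0.5 0.7 2.0
   vertex 0.1 3.8 1.0
   vertex 1.2 2.8 0.1
  endloop
 endfacet
 facet normal 0.658 0.008 0.753
  outer loop
   vertex 3.5 2.3 4.4
   vertex 4.5 4.8 3.5
   vertex 2.9 4.8 4.9
  endloop
 endfacet
 facet normal -0.497 -0.294 0.817
  outer loop
   vertex 3.5 2.3 4.4
   vertex 0.5 0.7 2.0
   vertex 2.5 0.1 3.0
  endloop
 endfacet
 facet normal -0.502 -0.284 0.817
  outer loop
   vertex 3.5 2.3 4.4
   vertex 2.9 4.8 4.9
   vertex 0.5 0.7 2.0
  endloop
 endfacet
 facet normal 0.103 0.726 -0.680
  outer loop
   vertex 3.0 4.7 2.4
   vertex 1.2 2.8 0.1
   vertex 0.1 3.8 1.0
  endloop
 endfacet
 facet normal 0.521 0.412 -0.748
  outer loop
   vertex 3.0 4.7 2.4
   vertex 4.5 4.8 3.5
   vertex 1.2 2.8 0.1
  endloop
 endfacet
 facet normal -0.274 0.960 -0.049
  outer loop
   vertex 3.0 4.7 2.4
   vertex 0.1 3.8 1.0
   vertex 2.9 4.8 4.9
  endloop
 endfacet
 facet normal -0.036 0.998 -0.041
  outer loop
   vertex 3.0 4.7 2.4
   vertex 2.9 4.8 4.9
   vertex 4.5 4.8 3.5
  endloop
 endfacet
 facet normal 0.639 0.206 -0.741
  outer loop
   vertex 4.3 2.9 2.8
   vertex 1.2 2.8 0.1
   vertex 4.5 4.8 3.5
  endloop
 endfacet
 facet normal 0.902 -0.229 0.365
  outer loop
   vertex 4.3 2.9 2.8
   vertex 4.5 4.8 3.5
   vertex 3.5 2.3 4.4
  endloop
 endfacet
 facet normal 0.828 -0.516 0.220
  outer loop
   vertex 4.3 2.9 2.8
   vertex 3.5 2.3 4.4
   vertex 2.5 0.1 3.0
  endloop
 endfacet
 facet normal 0.747 -0.510 -0.427
  outer loop
   vertex 2.6 1.5 1.5
   vertex 4.3 2.9 2.8
   vertex 2.5 0.1 3.0
  endloop
 endfacet
 facet normal 0.655 -0.101 -0.749
  outer loop
   vertex 2.6 1.5 1.5
   vertex 1.2 2.8 0.1
   vertex 4.3 2.9 2.8
  endloop
 endfacet
 facet normal 0.118 -0.730 -0.673
  outer loop
   vertex 2.6 1.5 1.5
   vertex 2.5 0.1 3.0
   vertex 0.5 0.7 2.0
  endloop
 endfacet
 facet normal 0.088 -0.684 -0.724
  outer loop
   vertex 2.6 1.5 1.5
   vertex 0.5 0.7 2.0
   vertex 1.2 2.8 0.1
  endloop
 endfacet
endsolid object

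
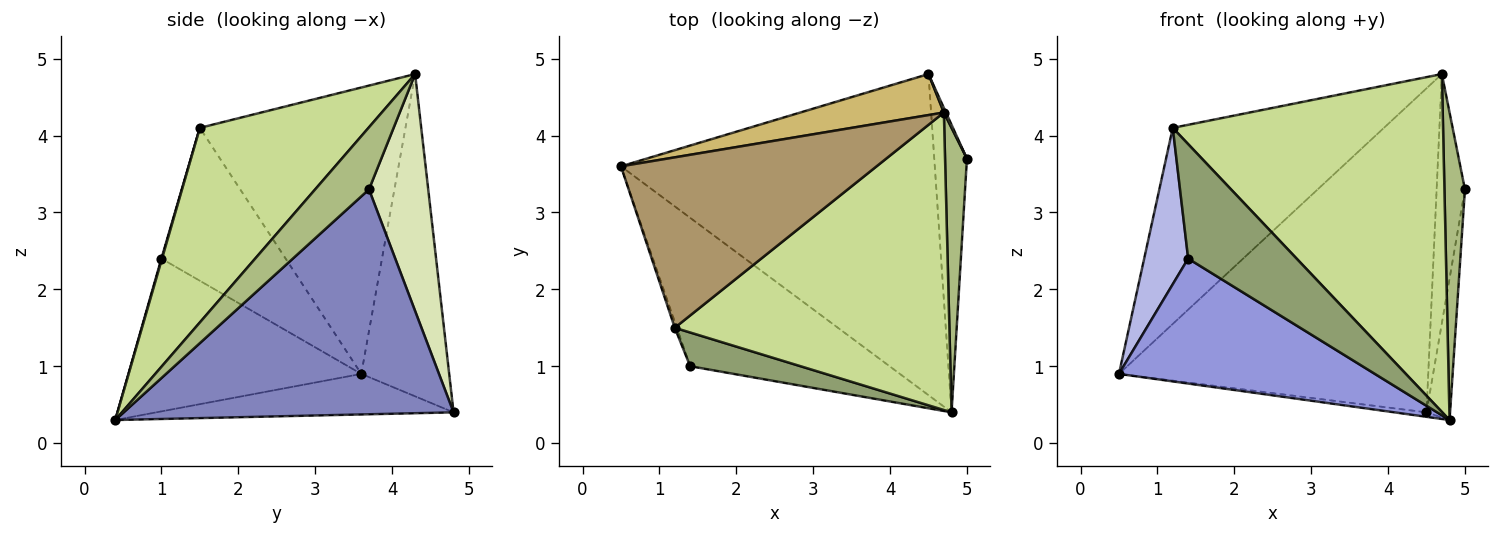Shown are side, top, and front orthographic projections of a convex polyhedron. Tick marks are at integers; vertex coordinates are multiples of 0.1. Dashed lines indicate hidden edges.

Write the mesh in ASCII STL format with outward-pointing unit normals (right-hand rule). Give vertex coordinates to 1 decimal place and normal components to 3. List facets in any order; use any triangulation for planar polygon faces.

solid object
 facet normal -0.128 0.014 -0.992
  outer loop
   vertex 4.5 4.8 0.4
   vertex 4.8 0.4 0.3
   vertex 0.5 3.6 0.9
  endloop
 endfacet
 facet normal 0.987 0.071 -0.143
  outer loop
   vertex 4.5 4.8 0.4
   vertex 5.0 3.7 3.3
   vertex 4.8 0.4 0.3
  endloop
 endfacet
 facet normal -0.506 -0.556 -0.660
  outer loop
   vertex 1.4 1.0 2.4
   vertex 0.5 3.6 0.9
   vertex 4.8 0.4 0.3
  endloop
 endfacet
 facet normal -0.943 -0.334 -0.013
  outer loop
   vertex 1.4 1.0 2.4
   vertex 1.2 1.5 4.1
   vertex 0.5 3.6 0.9
  endloop
 endfacet
 facet normal 0.005 -0.959 0.283
  outer loop
   vertex 1.4 1.0 2.4
   vertex 4.8 0.4 0.3
   vertex 1.2 1.5 4.1
  endloop
 endfacet
 facet normal 0.888 -0.338 0.313
  outer loop
   vertex 4.7 4.3 4.8
   vertex 4.8 0.4 0.3
   vertex 5.0 3.7 3.3
  endloop
 endfacet
 facet normal 0.424 -0.680 0.598
  outer loop
   vertex 4.7 4.3 4.8
   vertex 1.2 1.5 4.1
   vertex 4.8 0.4 0.3
  endloop
 endfacet
 facet normal 0.902 0.431 0.008
  outer loop
   vertex 4.7 4.3 4.8
   vertex 5.0 3.7 3.3
   vertex 4.5 4.8 0.4
  endloop
 endfacet
 facet normal -0.592 0.608 0.529
  outer loop
   vertex 4.7 4.3 4.8
   vertex 0.5 3.6 0.9
   vertex 1.2 1.5 4.1
  endloop
 endfacet
 facet normal -0.271 0.955 0.121
  outer loop
   vertex 4.7 4.3 4.8
   vertex 4.5 4.8 0.4
   vertex 0.5 3.6 0.9
  endloop
 endfacet
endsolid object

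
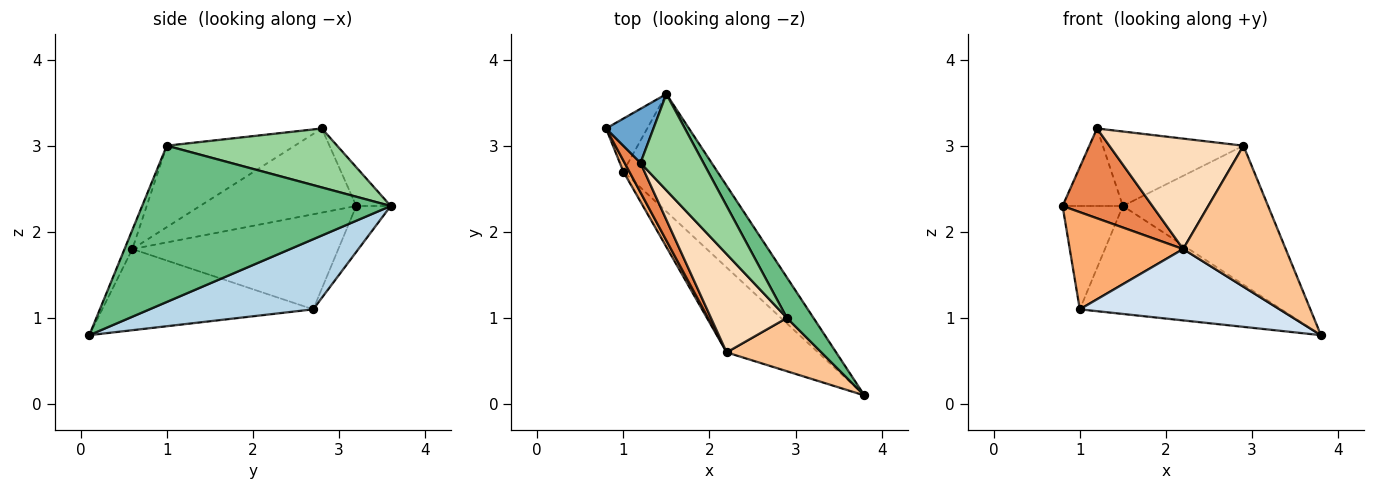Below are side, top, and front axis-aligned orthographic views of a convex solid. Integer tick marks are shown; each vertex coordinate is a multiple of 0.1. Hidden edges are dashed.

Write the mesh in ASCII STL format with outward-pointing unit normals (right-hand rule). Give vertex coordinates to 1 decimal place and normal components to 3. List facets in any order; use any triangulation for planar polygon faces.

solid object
 facet normal -0.424 0.742 0.519
  outer loop
   vertex 1.2 2.8 3.2
   vertex 1.5 3.6 2.3
   vertex 0.8 3.2 2.3
  endloop
 endfacet
 facet normal -0.453 0.793 -0.406
  outer loop
   vertex 1.0 2.7 1.1
   vertex 0.8 3.2 2.3
   vertex 1.5 3.6 2.3
  endloop
 endfacet
 facet normal 0.481 0.593 -0.645
  outer loop
   vertex 1.0 2.7 1.1
   vertex 1.5 3.6 2.3
   vertex 3.8 0.1 0.8
  endloop
 endfacet
 facet normal -0.562 -0.532 -0.633
  outer loop
   vertex 2.2 0.6 1.8
   vertex 1.0 2.7 1.1
   vertex 3.8 0.1 0.8
  endloop
 endfacet
 facet normal -0.856 -0.492 0.162
  outer loop
   vertex 2.2 0.6 1.8
   vertex 1.2 2.8 3.2
   vertex 0.8 3.2 2.3
  endloop
 endfacet
 facet normal -0.875 -0.482 0.055
  outer loop
   vertex 2.2 0.6 1.8
   vertex 0.8 3.2 2.3
   vertex 1.0 2.7 1.1
  endloop
 endfacet
 facet normal -0.071 -0.933 0.353
  outer loop
   vertex 2.9 1.0 3.0
   vertex 2.2 0.6 1.8
   vertex 3.8 0.1 0.8
  endloop
 endfacet
 facet normal -0.580 -0.608 0.541
  outer loop
   vertex 2.9 1.0 3.0
   vertex 1.2 2.8 3.2
   vertex 2.2 0.6 1.8
  endloop
 endfacet
 facet normal 0.854 0.499 0.145
  outer loop
   vertex 2.9 1.0 3.0
   vertex 3.8 0.1 0.8
   vertex 1.5 3.6 2.3
  endloop
 endfacet
 facet normal 0.595 0.492 0.635
  outer loop
   vertex 2.9 1.0 3.0
   vertex 1.5 3.6 2.3
   vertex 1.2 2.8 3.2
  endloop
 endfacet
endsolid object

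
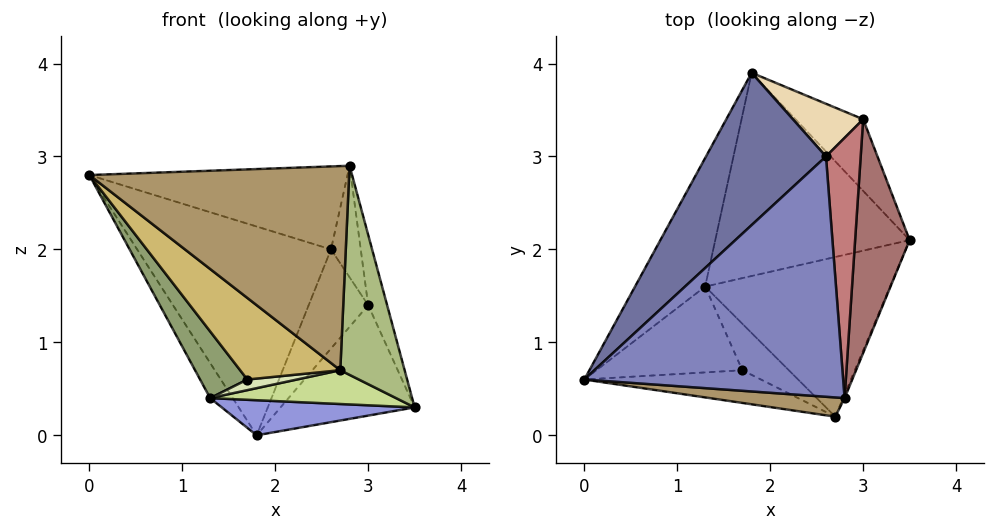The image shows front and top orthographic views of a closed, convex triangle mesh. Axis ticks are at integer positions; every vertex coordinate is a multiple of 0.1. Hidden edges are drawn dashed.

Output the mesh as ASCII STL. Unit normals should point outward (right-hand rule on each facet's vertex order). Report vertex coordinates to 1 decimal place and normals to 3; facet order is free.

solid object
 facet normal -0.492 0.704 0.513
  outer loop
   vertex 2.6 3.0 2.0
   vertex 1.8 3.9 0.0
   vertex 0.0 0.6 2.8
  endloop
 endfacet
 facet normal -0.010 0.326 0.945
  outer loop
   vertex 2.6 3.0 2.0
   vertex 0.0 0.6 2.8
   vertex 2.8 0.4 2.9
  endloop
 endfacet
 facet normal -0.006 -0.170 -0.985
  outer loop
   vertex 1.3 1.6 0.4
   vertex 1.8 3.9 0.0
   vertex 3.5 2.1 0.3
  endloop
 endfacet
 facet normal -0.893 0.119 -0.434
  outer loop
   vertex 1.3 1.6 0.4
   vertex 0.0 0.6 2.8
   vertex 1.8 3.9 0.0
  endloop
 endfacet
 facet normal -0.702 -0.437 -0.562
  outer loop
   vertex 1.3 1.6 0.4
   vertex 1.7 0.7 0.6
   vertex 0.0 0.6 2.8
  endloop
 endfacet
 facet normal 0.921 -0.389 -0.006
  outer loop
   vertex 2.7 0.2 0.7
   vertex 3.5 2.1 0.3
   vertex 2.8 0.4 2.9
  endloop
 endfacet
 facet normal 0.003 -0.207 -0.978
  outer loop
   vertex 2.7 0.2 0.7
   vertex 1.3 1.6 0.4
   vertex 3.5 2.1 0.3
  endloop
 endfacet
 facet normal -0.014 -0.223 -0.975
  outer loop
   vertex 2.7 0.2 0.7
   vertex 1.7 0.7 0.6
   vertex 1.3 1.6 0.4
  endloop
 endfacet
 facet normal -0.074 -0.993 0.094
  outer loop
   vertex 2.7 0.2 0.7
   vertex 2.8 0.4 2.9
   vertex 0.0 0.6 2.8
  endloop
 endfacet
 facet normal -0.393 -0.854 -0.342
  outer loop
   vertex 2.7 0.2 0.7
   vertex 0.0 0.6 2.8
   vertex 1.7 0.7 0.6
  endloop
 endfacet
 facet normal 0.702 0.598 -0.388
  outer loop
   vertex 3.0 3.4 1.4
   vertex 3.5 2.1 0.3
   vertex 1.8 3.9 0.0
  endloop
 endfacet
 facet normal -0.177 0.869 0.462
  outer loop
   vertex 3.0 3.4 1.4
   vertex 1.8 3.9 0.0
   vertex 2.6 3.0 2.0
  endloop
 endfacet
 facet normal 0.944 0.095 0.316
  outer loop
   vertex 3.0 3.4 1.4
   vertex 2.8 0.4 2.9
   vertex 3.5 2.1 0.3
  endloop
 endfacet
 facet normal 0.702 0.281 0.655
  outer loop
   vertex 3.0 3.4 1.4
   vertex 2.6 3.0 2.0
   vertex 2.8 0.4 2.9
  endloop
 endfacet
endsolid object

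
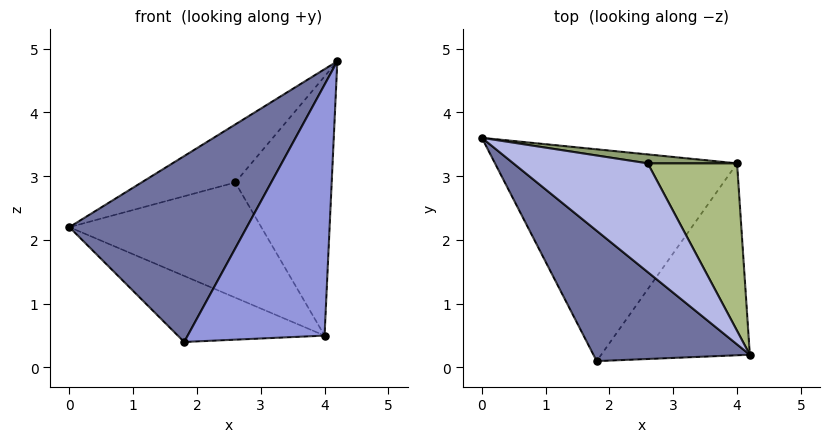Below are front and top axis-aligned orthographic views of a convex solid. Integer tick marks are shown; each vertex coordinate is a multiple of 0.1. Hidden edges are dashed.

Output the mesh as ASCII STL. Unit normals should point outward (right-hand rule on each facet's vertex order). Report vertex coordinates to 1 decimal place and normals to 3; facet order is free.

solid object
 facet normal -0.713 -0.574 0.402
  outer loop
   vertex 1.8 0.1 0.4
   vertex 4.2 0.2 4.8
   vertex 0.0 3.6 2.2
  endloop
 endfacet
 facet normal -0.352 0.279 -0.894
  outer loop
   vertex 4.0 3.2 0.5
   vertex 1.8 0.1 0.4
   vertex 0.0 3.6 2.2
  endloop
 endfacet
 facet normal 0.754 -0.522 -0.399
  outer loop
   vertex 4.0 3.2 0.5
   vertex 4.2 0.2 4.8
   vertex 1.8 0.1 0.4
  endloop
 endfacet
 facet normal -0.163 0.464 0.870
  outer loop
   vertex 2.6 3.2 2.9
   vertex 0.0 3.6 2.2
   vertex 4.2 0.2 4.8
  endloop
 endfacet
 facet normal 0.131 0.988 0.077
  outer loop
   vertex 2.6 3.2 2.9
   vertex 4.0 3.2 0.5
   vertex 0.0 3.6 2.2
  endloop
 endfacet
 facet normal 0.681 0.615 0.397
  outer loop
   vertex 2.6 3.2 2.9
   vertex 4.2 0.2 4.8
   vertex 4.0 3.2 0.5
  endloop
 endfacet
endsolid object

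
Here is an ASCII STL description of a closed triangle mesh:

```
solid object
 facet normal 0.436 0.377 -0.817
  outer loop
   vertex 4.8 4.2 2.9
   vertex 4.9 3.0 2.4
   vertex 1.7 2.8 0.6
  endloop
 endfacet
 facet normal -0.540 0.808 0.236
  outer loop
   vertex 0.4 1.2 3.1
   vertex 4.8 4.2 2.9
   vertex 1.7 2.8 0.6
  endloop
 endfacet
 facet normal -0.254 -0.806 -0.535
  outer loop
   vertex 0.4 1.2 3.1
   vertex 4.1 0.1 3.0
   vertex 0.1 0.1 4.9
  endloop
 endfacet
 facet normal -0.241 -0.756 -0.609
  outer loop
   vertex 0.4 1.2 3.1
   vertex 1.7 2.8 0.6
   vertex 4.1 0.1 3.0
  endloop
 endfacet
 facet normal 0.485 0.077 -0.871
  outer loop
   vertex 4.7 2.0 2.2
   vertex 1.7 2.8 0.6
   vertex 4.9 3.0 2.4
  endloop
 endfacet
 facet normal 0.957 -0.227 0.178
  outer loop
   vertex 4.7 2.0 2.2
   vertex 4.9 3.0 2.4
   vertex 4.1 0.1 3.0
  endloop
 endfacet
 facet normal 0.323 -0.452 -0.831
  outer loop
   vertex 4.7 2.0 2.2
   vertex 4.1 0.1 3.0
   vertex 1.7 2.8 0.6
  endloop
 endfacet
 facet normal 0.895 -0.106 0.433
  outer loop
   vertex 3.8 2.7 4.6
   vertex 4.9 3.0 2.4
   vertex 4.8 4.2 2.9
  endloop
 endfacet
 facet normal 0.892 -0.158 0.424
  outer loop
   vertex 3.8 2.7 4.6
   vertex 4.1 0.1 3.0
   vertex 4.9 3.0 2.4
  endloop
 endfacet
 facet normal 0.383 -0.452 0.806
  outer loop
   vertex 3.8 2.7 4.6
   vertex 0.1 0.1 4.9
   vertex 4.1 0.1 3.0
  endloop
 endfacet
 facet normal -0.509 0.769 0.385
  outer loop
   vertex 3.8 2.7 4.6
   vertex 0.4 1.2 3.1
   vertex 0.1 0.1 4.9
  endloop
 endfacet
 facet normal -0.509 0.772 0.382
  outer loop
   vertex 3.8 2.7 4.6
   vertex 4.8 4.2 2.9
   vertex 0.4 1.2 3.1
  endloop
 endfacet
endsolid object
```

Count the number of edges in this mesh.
18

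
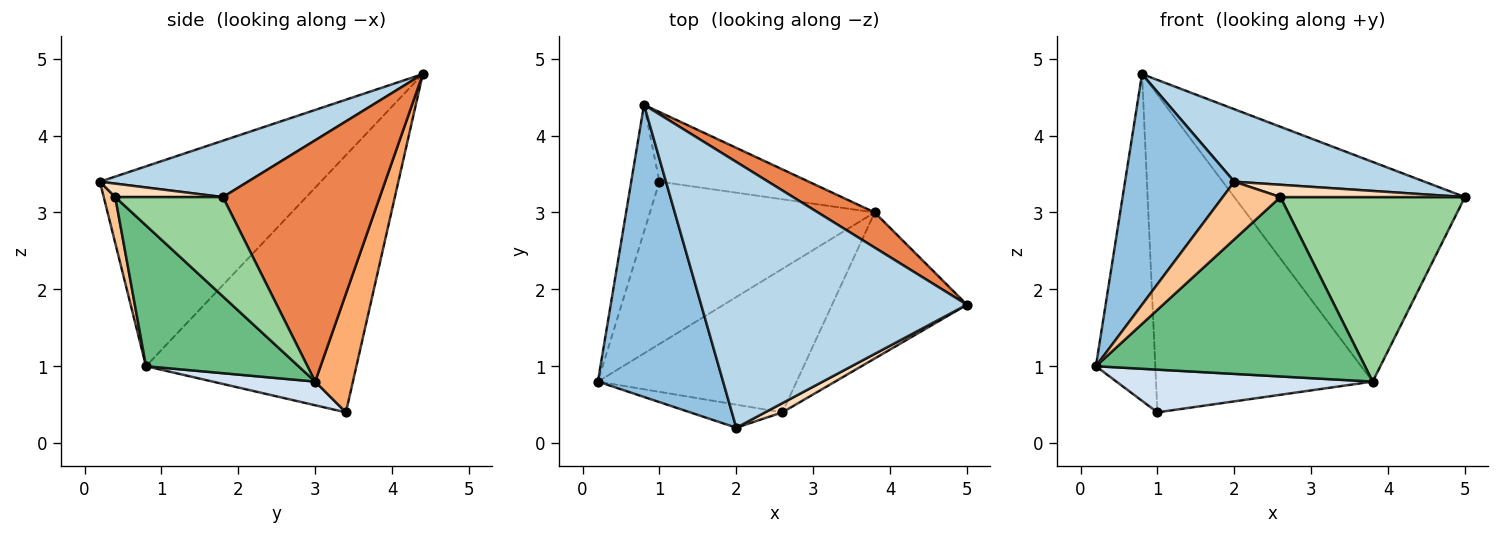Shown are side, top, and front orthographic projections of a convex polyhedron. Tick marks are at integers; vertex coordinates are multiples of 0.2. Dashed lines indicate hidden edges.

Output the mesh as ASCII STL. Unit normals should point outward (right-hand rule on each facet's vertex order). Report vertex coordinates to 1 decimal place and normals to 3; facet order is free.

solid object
 facet normal -0.957 0.270 -0.105
  outer loop
   vertex 1.0 3.4 0.4
   vertex 0.2 0.8 1.0
   vertex 0.8 4.4 4.8
  endloop
 endfacet
 facet normal -0.782 -0.387 0.490
  outer loop
   vertex 2.0 0.2 3.4
   vertex 0.8 4.4 4.8
   vertex 0.2 0.8 1.0
  endloop
 endfacet
 facet normal 0.200 -0.258 0.945
  outer loop
   vertex 2.0 0.2 3.4
   vertex 5.0 1.8 3.2
   vertex 0.8 4.4 4.8
  endloop
 endfacet
 facet normal 0.101 -0.253 -0.962
  outer loop
   vertex 3.8 3.0 0.8
   vertex 0.2 0.8 1.0
   vertex 1.0 3.4 0.4
  endloop
 endfacet
 facet normal 0.557 0.820 0.131
  outer loop
   vertex 3.8 3.0 0.8
   vertex 0.8 4.4 4.8
   vertex 5.0 1.8 3.2
  endloop
 endfacet
 facet normal 0.168 0.963 -0.211
  outer loop
   vertex 3.8 3.0 0.8
   vertex 1.0 3.4 0.4
   vertex 0.8 4.4 4.8
  endloop
 endfacet
 facet normal 0.183 -0.913 -0.365
  outer loop
   vertex 2.6 0.4 3.2
   vertex 2.0 0.2 3.4
   vertex 0.2 0.8 1.0
  endloop
 endfacet
 facet normal 0.423 -0.725 0.544
  outer loop
   vertex 2.6 0.4 3.2
   vertex 5.0 1.8 3.2
   vertex 2.0 0.2 3.4
  endloop
 endfacet
 facet normal 0.405 -0.714 -0.571
  outer loop
   vertex 2.6 0.4 3.2
   vertex 0.2 0.8 1.0
   vertex 3.8 3.0 0.8
  endloop
 endfacet
 facet normal 0.416 -0.713 -0.564
  outer loop
   vertex 2.6 0.4 3.2
   vertex 3.8 3.0 0.8
   vertex 5.0 1.8 3.2
  endloop
 endfacet
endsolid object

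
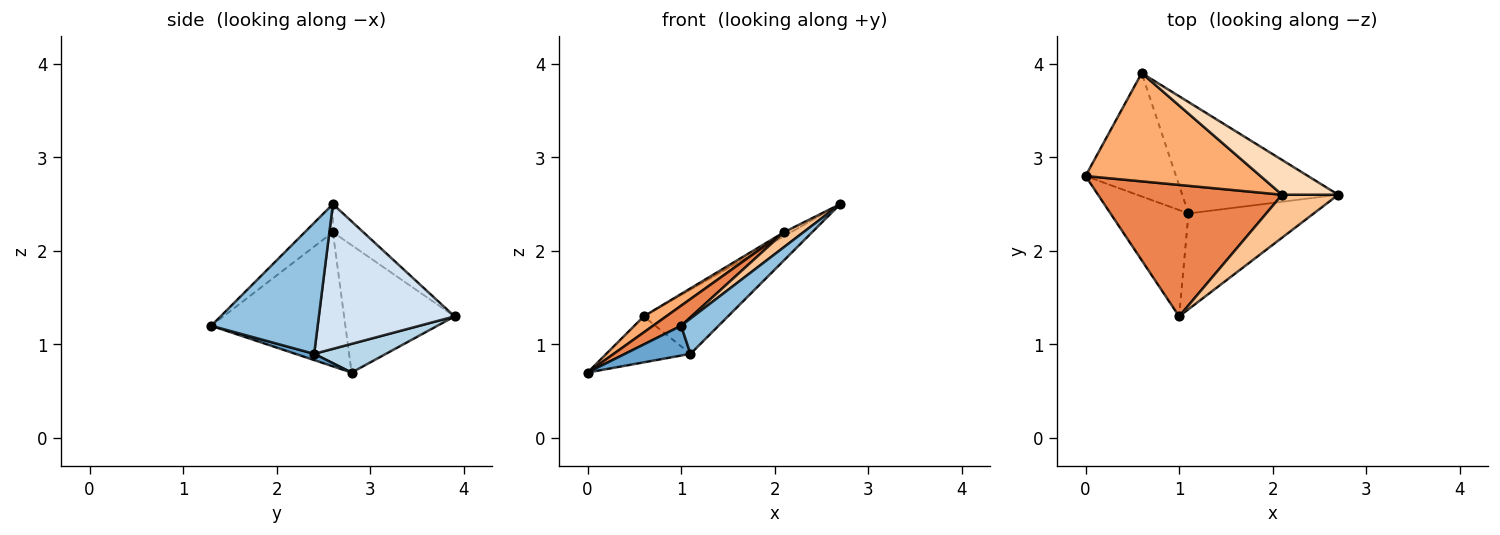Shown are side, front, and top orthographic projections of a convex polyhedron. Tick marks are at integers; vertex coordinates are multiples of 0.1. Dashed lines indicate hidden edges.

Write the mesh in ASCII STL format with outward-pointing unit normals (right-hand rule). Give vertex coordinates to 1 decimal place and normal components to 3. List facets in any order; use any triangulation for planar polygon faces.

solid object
 facet normal 0.077 -0.269 -0.960
  outer loop
   vertex 1.1 2.4 0.9
   vertex 1.0 1.3 1.2
   vertex 0.0 2.8 0.7
  endloop
 endfacet
 facet normal 0.701 -0.246 -0.670
  outer loop
   vertex 1.1 2.4 0.9
   vertex 2.7 2.6 2.5
   vertex 1.0 1.3 1.2
  endloop
 endfacet
 facet normal 0.285 0.335 -0.898
  outer loop
   vertex 1.1 2.4 0.9
   vertex 0.0 2.8 0.7
   vertex 0.6 3.9 1.3
  endloop
 endfacet
 facet normal 0.627 0.389 -0.675
  outer loop
   vertex 1.1 2.4 0.9
   vertex 0.6 3.9 1.3
   vertex 2.7 2.6 2.5
  endloop
 endfacet
 facet normal -0.585 -0.122 0.802
  outer loop
   vertex 2.1 2.6 2.2
   vertex 0.0 2.8 0.7
   vertex 1.0 1.3 1.2
  endloop
 endfacet
 facet normal -0.585 -0.119 0.803
  outer loop
   vertex 2.1 2.6 2.2
   vertex 0.6 3.9 1.3
   vertex 0.0 2.8 0.7
  endloop
 endfacet
 facet normal -0.427 -0.296 0.854
  outer loop
   vertex 2.1 2.6 2.2
   vertex 1.0 1.3 1.2
   vertex 2.7 2.6 2.5
  endloop
 endfacet
 facet normal -0.445 0.103 0.890
  outer loop
   vertex 2.1 2.6 2.2
   vertex 2.7 2.6 2.5
   vertex 0.6 3.9 1.3
  endloop
 endfacet
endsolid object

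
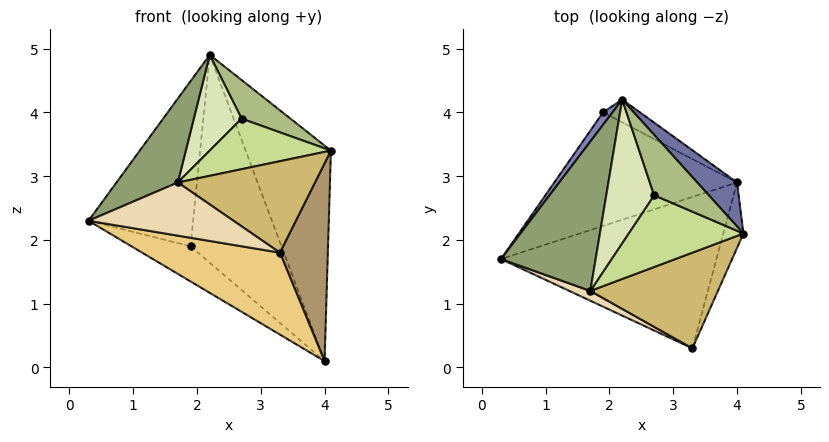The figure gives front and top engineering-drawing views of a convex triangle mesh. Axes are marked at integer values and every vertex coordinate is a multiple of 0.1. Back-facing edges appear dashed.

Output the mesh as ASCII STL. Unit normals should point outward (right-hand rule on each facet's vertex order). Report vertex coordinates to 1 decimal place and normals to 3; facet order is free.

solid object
 facet normal 0.779 0.615 0.125
  outer loop
   vertex 4.0 2.9 0.1
   vertex 2.2 4.2 4.9
   vertex 4.1 2.1 3.4
  endloop
 endfacet
 facet normal -0.817 0.576 0.043
  outer loop
   vertex 1.9 4.0 1.9
   vertex 0.3 1.7 2.3
   vertex 2.2 4.2 4.9
  endloop
 endfacet
 facet normal -0.553 0.246 -0.796
  outer loop
   vertex 1.9 4.0 1.9
   vertex 4.0 2.9 0.1
   vertex 0.3 1.7 2.3
  endloop
 endfacet
 facet normal 0.393 0.914 -0.100
  outer loop
   vertex 1.9 4.0 1.9
   vertex 2.2 4.2 4.9
   vertex 4.0 2.9 0.1
  endloop
 endfacet
 facet normal -0.481 -0.429 0.764
  outer loop
   vertex 1.7 1.2 2.9
   vertex 2.2 4.2 4.9
   vertex 0.3 1.7 2.3
  endloop
 endfacet
 facet normal 0.070 -0.537 0.841
  outer loop
   vertex 2.7 2.7 3.9
   vertex 4.1 2.1 3.4
   vertex 2.2 4.2 4.9
  endloop
 endfacet
 facet normal 0.045 -0.575 0.817
  outer loop
   vertex 2.7 2.7 3.9
   vertex 1.7 1.2 2.9
   vertex 4.1 2.1 3.4
  endloop
 endfacet
 facet normal 0.000 -0.555 0.832
  outer loop
   vertex 2.7 2.7 3.9
   vertex 2.2 4.2 4.9
   vertex 1.7 1.2 2.9
  endloop
 endfacet
 facet normal 0.940 -0.323 -0.107
  outer loop
   vertex 3.3 0.3 1.8
   vertex 4.0 2.9 0.1
   vertex 4.1 2.1 3.4
  endloop
 endfacet
 facet normal 0.108 -0.687 0.719
  outer loop
   vertex 3.3 0.3 1.8
   vertex 4.1 2.1 3.4
   vertex 1.7 1.2 2.9
  endloop
 endfacet
 facet normal -0.346 -0.446 -0.825
  outer loop
   vertex 3.3 0.3 1.8
   vertex 0.3 1.7 2.3
   vertex 4.0 2.9 0.1
  endloop
 endfacet
 facet normal -0.394 -0.904 0.166
  outer loop
   vertex 3.3 0.3 1.8
   vertex 1.7 1.2 2.9
   vertex 0.3 1.7 2.3
  endloop
 endfacet
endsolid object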